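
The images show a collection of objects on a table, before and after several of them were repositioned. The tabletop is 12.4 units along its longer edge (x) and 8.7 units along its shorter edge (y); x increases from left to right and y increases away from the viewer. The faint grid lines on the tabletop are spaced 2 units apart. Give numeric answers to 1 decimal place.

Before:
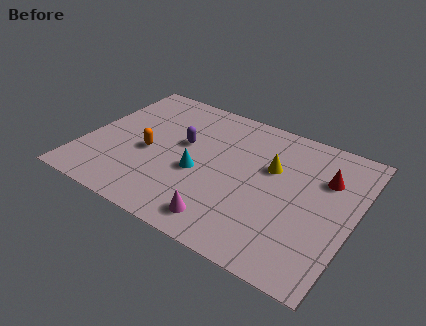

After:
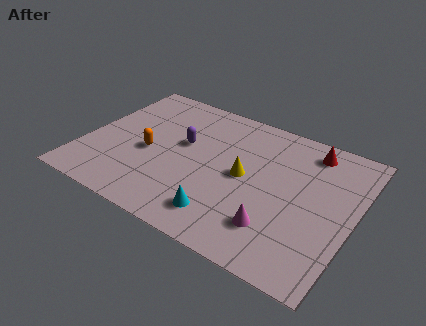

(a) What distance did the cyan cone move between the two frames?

2.5

The cyan cone moved from about (5.4, 3.6) to (6.9, 1.6), a distance of √(1.5² + 2.0²) ≈ 2.5.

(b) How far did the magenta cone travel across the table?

2.3

The magenta cone was near (7.0, 1.3) before and (9.2, 2.1) after, so it travelled √(2.2² + 0.8²) ≈ 2.3 units.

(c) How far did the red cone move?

1.7

The red cone was near (10.9, 6.0) before and (10.0, 7.4) after, so it travelled √(0.9² + 1.4²) ≈ 1.7 units.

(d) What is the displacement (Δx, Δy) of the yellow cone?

(-1.1, -1.1)

The yellow cone started near (8.5, 5.5) and ended near (7.4, 4.4).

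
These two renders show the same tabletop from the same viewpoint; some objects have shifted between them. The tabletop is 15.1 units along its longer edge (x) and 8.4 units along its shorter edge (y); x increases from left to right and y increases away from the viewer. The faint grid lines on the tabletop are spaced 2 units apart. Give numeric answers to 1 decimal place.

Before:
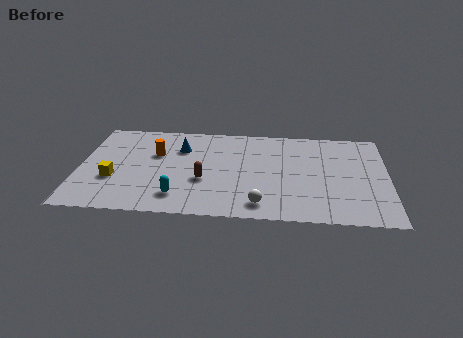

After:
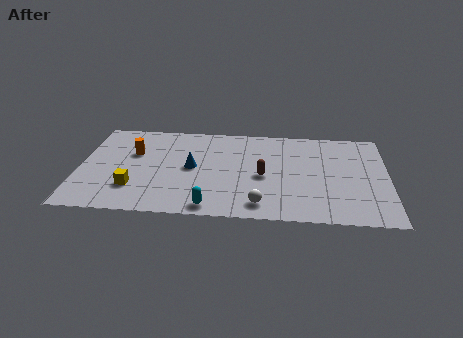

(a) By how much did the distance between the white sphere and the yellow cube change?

-1.1

The distance was about 7.4 in the first image and 6.3 in the second, so they moved 1.1 units closer together.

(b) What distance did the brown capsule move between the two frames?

3.0

From (6.1, 3.2) to (9.0, 3.8), the brown capsule covered √(2.9² + 0.6²) ≈ 3.0 units.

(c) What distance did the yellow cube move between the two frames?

1.2

The yellow cube moved from about (1.7, 3.0) to (2.7, 2.3), a distance of √(1.0² + 0.7²) ≈ 1.2.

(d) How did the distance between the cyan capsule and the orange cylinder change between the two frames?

+2.1

The distance was about 3.9 in the first image and 6.0 in the second, so they moved 2.1 units further apart.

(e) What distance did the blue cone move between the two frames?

1.8

The blue cone moved from about (4.9, 6.0) to (5.5, 4.3), a distance of √(0.6² + 1.7²) ≈ 1.8.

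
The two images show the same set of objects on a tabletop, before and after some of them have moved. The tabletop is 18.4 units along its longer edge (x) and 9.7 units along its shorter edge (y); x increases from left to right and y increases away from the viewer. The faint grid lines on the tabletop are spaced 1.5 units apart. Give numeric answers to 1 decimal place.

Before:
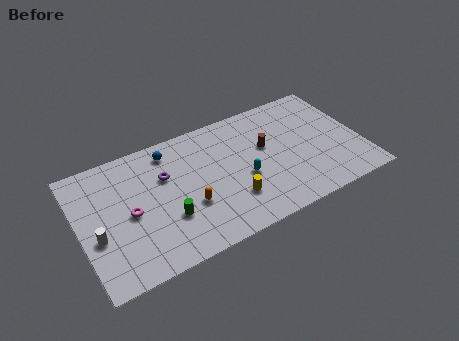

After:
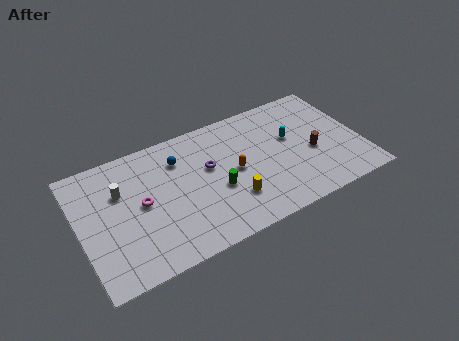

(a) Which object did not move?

the yellow cylinder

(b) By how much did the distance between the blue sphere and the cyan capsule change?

+1.4

They were about 6.1 units apart before and 7.5 after — 1.4 units further apart.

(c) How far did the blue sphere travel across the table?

1.0

The blue sphere moved from about (6.2, 8.2) to (6.7, 7.3), a distance of √(0.5² + 0.9²) ≈ 1.0.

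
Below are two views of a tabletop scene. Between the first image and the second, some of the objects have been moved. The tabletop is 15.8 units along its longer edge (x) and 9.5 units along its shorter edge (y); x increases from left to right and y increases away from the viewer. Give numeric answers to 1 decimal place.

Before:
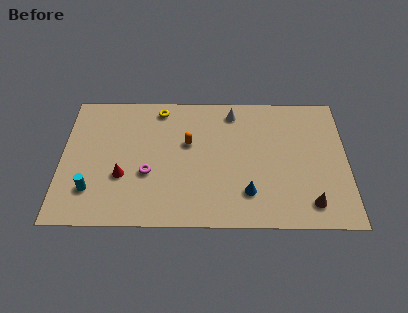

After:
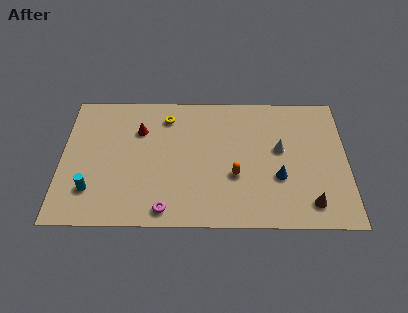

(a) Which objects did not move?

the cyan cylinder and the brown cone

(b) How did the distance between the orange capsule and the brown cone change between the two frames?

-3.4

Before: roughly 7.9 units apart; after: 4.5. That's 3.4 units closer together.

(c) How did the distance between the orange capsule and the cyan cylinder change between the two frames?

+1.7

The distance was about 6.3 in the first image and 8.0 in the second, so they moved 1.7 units further apart.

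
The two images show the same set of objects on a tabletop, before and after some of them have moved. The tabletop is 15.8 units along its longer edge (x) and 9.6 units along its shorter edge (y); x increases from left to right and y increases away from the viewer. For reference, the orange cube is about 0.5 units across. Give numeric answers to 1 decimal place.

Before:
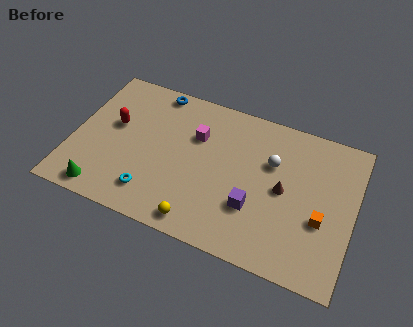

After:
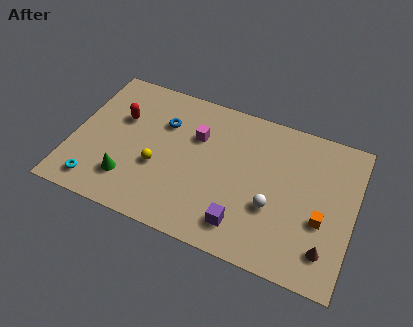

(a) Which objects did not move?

the orange cube and the magenta cube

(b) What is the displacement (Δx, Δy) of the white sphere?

(0.3, -2.8)

The white sphere started near (11.1, 6.3) and ended near (11.4, 3.5).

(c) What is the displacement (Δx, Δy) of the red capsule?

(0.3, 0.6)

The red capsule started near (2.2, 5.6) and ended near (2.5, 6.2).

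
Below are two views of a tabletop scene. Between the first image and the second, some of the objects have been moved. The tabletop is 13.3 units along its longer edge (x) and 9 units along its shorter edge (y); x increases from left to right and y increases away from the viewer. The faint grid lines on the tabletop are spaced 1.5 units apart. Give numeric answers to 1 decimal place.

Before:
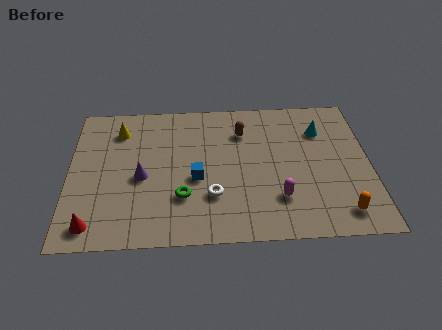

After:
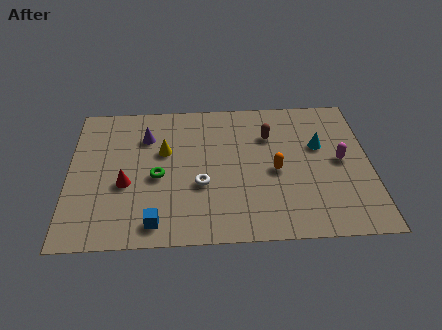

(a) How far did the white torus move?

0.9

The white torus moved from about (6.3, 2.7) to (5.8, 3.4), a distance of √(0.5² + 0.7²) ≈ 0.9.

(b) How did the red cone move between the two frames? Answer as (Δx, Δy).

(1.4, 2.4)

From the two frames, the red cone sits at roughly (1.1, 1.2) before and (2.5, 3.6) after.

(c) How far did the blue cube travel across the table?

3.2

From (5.6, 3.8) to (3.8, 1.2), the blue cube covered √(1.8² + 2.6²) ≈ 3.2 units.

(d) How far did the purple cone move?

2.6

From (3.2, 4.0) to (3.4, 6.6), the purple cone covered √(0.2² + 2.6²) ≈ 2.6 units.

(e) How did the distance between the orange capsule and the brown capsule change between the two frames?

-4.5

Before: roughly 6.8 units apart; after: 2.3. That's 4.5 units closer together.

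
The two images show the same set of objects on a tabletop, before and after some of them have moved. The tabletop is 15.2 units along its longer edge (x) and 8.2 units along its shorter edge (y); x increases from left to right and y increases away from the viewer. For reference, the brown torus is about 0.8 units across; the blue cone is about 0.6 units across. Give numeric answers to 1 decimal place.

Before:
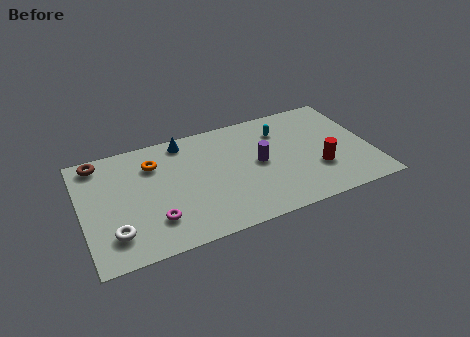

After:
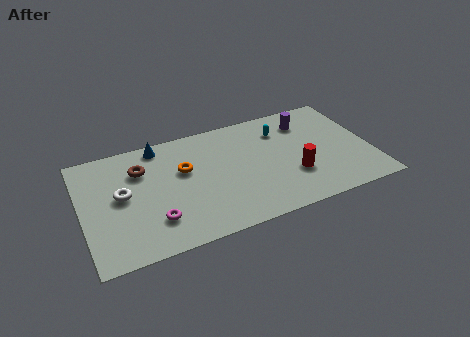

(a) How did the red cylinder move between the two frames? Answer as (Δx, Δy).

(-1.3, 0.0)

The red cylinder started near (12.3, 2.7) and ended near (11.0, 2.7).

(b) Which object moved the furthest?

the purple cylinder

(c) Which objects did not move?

the magenta torus and the cyan capsule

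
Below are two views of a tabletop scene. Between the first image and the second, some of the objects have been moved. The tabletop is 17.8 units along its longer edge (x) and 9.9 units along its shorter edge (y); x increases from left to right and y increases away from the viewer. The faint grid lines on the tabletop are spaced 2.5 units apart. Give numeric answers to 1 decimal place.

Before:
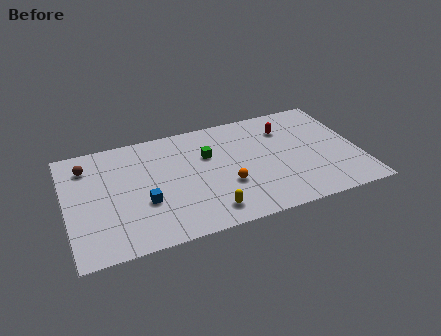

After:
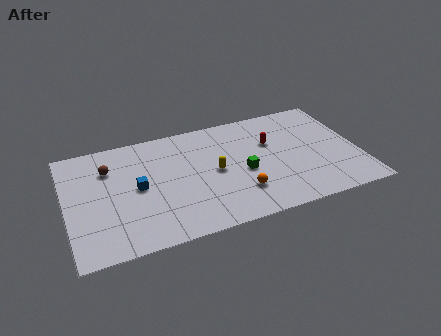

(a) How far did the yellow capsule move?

3.4

The yellow capsule moved from about (8.3, 1.6) to (9.0, 4.9), a distance of √(0.7² + 3.3²) ≈ 3.4.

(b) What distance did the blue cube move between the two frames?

1.4

The blue cube was near (4.6, 3.6) before and (4.3, 5.0) after, so it travelled √(0.3² + 1.4²) ≈ 1.4 units.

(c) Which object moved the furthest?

the yellow capsule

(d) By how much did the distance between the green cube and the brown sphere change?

+1.1

They were about 7.4 units apart before and 8.5 after — 1.1 units further apart.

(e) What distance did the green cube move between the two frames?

3.0

From (8.7, 6.5) to (10.7, 4.3), the green cube covered √(2.0² + 2.2²) ≈ 3.0 units.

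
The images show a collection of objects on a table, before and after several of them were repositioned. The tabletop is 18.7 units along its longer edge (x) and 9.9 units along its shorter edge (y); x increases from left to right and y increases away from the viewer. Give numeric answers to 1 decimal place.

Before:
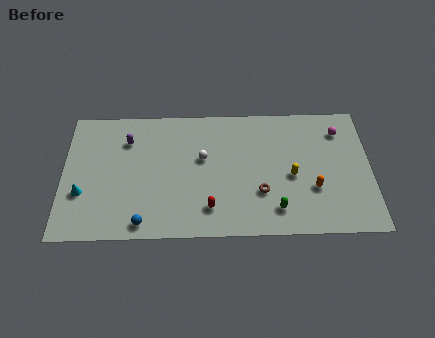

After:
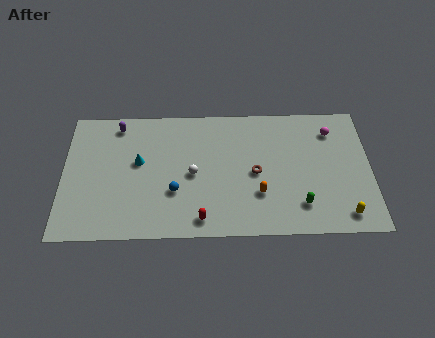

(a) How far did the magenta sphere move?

0.5

The magenta sphere was near (16.9, 7.8) before and (16.4, 7.8) after, so it travelled √(0.5² + 0.0²) ≈ 0.5 units.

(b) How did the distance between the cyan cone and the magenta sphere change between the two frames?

-4.3

They were about 16.3 units apart before and 12.0 after — 4.3 units closer together.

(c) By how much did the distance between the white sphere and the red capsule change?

-0.4

They were about 3.8 units apart before and 3.4 after — 0.4 units closer together.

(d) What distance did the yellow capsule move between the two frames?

4.3

The yellow capsule moved from about (13.9, 4.4) to (17.0, 1.4), a distance of √(3.1² + 3.0²) ≈ 4.3.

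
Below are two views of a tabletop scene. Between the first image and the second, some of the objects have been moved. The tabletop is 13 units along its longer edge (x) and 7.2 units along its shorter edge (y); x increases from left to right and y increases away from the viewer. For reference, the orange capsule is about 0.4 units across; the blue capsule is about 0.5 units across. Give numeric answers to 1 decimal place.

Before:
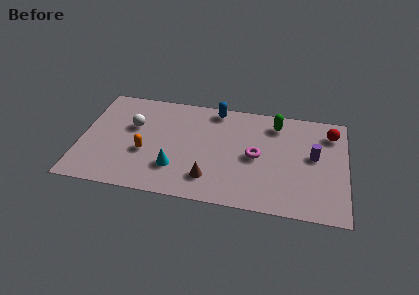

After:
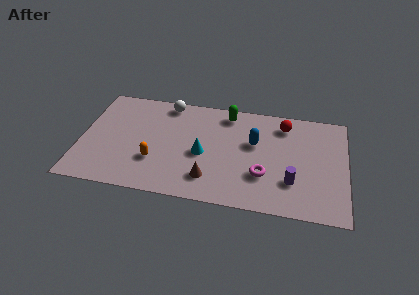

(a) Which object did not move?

the brown cone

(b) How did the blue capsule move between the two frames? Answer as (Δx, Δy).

(2.0, -2.0)

The blue capsule started near (6.5, 6.4) and ended near (8.5, 4.4).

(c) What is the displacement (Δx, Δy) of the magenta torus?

(0.4, -1.2)

The magenta torus was at about (8.6, 3.5) and moved to about (9.0, 2.3).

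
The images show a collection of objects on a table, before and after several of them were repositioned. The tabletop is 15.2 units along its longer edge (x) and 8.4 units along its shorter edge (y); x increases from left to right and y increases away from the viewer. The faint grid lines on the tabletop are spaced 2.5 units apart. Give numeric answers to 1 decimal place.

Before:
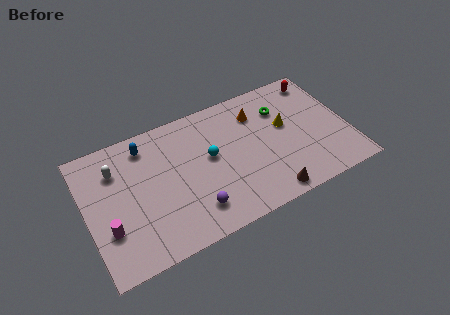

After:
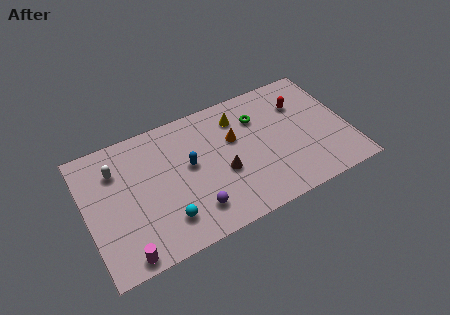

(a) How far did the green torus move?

1.4

The green torus was near (11.6, 6.1) before and (10.2, 6.1) after, so it travelled √(1.4² + 0.0²) ≈ 1.4 units.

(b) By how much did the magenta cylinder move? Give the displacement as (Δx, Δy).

(0.7, -1.9)

From the two frames, the magenta cylinder sits at roughly (1.1, 2.7) before and (1.8, 0.8) after.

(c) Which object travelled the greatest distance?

the cyan sphere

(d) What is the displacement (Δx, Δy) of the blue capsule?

(2.3, -2.3)

From the two frames, the blue capsule sits at roughly (3.7, 7.0) before and (6.0, 4.7) after.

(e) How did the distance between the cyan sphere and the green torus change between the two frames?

+2.6

The distance was about 4.6 in the first image and 7.2 in the second, so they moved 2.6 units further apart.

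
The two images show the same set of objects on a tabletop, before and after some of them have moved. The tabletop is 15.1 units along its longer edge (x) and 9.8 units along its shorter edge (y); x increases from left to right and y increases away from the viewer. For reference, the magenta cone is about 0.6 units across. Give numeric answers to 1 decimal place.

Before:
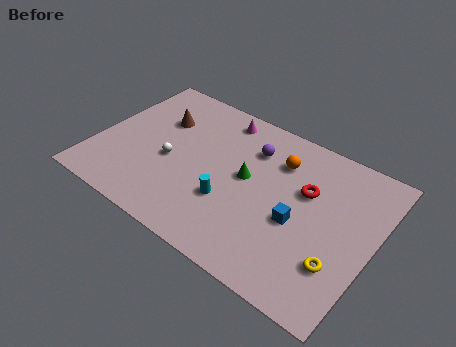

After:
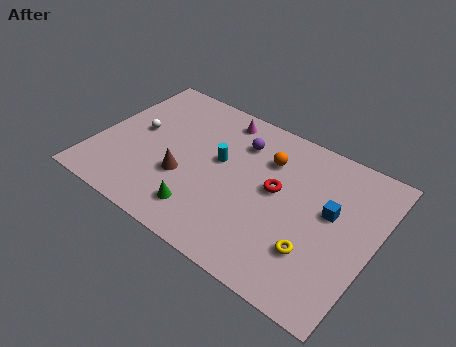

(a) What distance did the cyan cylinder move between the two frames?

2.5

From (7.6, 3.3) to (6.6, 5.6), the cyan cylinder covered √(1.0² + 2.3²) ≈ 2.5 units.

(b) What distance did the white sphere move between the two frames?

2.4

The white sphere moved from about (4.1, 4.2) to (2.0, 5.3), a distance of √(2.1² + 1.1²) ≈ 2.4.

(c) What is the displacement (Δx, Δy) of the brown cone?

(2.0, -3.2)

The brown cone was at about (3.0, 6.7) and moved to about (5.0, 3.5).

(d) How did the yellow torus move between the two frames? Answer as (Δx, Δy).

(-1.3, 0.0)

From the two frames, the yellow torus sits at roughly (13.6, 2.8) before and (12.3, 2.8) after.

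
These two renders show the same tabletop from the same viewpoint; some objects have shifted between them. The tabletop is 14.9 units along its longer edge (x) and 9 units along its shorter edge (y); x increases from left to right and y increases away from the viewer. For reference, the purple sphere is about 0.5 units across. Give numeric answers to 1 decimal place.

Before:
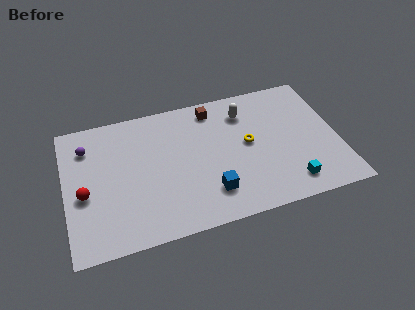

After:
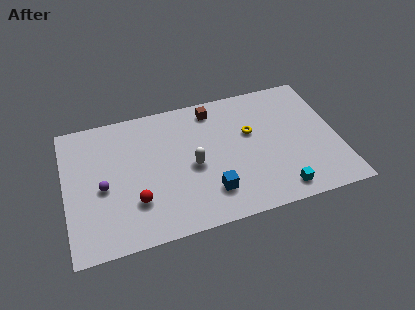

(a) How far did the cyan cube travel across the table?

0.7

From (12.0, 1.5) to (11.4, 1.2), the cyan cube covered √(0.6² + 0.3²) ≈ 0.7 units.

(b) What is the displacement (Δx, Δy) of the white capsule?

(-3.1, -2.9)

From the two frames, the white capsule sits at roughly (10.0, 7.0) before and (6.9, 4.1) after.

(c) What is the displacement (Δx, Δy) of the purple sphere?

(0.7, -2.9)

The purple sphere was at about (1.3, 6.9) and moved to about (2.0, 4.0).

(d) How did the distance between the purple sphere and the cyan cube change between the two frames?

-2.2

Before: roughly 12.0 units apart; after: 9.8. That's 2.2 units closer together.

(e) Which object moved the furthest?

the white capsule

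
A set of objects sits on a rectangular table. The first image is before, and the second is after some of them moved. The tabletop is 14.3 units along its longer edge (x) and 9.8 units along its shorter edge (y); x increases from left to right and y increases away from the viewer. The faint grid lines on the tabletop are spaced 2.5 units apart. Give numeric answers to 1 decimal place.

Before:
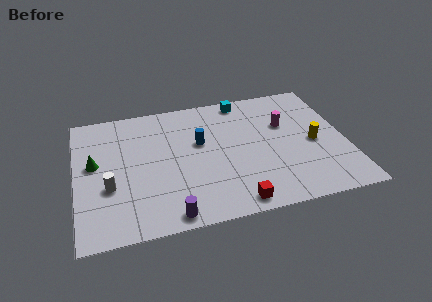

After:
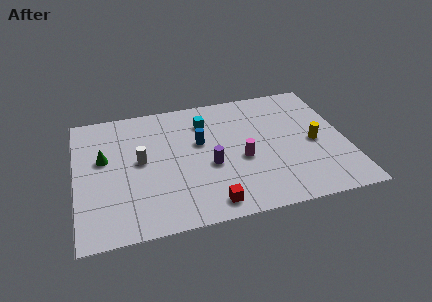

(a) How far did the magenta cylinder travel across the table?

3.3

The magenta cylinder moved from about (11.2, 6.3) to (8.7, 4.1), a distance of √(2.5² + 2.2²) ≈ 3.3.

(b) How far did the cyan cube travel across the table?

2.5

From (9.1, 8.8) to (7.0, 7.5), the cyan cube covered √(2.1² + 1.3²) ≈ 2.5 units.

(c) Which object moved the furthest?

the purple cylinder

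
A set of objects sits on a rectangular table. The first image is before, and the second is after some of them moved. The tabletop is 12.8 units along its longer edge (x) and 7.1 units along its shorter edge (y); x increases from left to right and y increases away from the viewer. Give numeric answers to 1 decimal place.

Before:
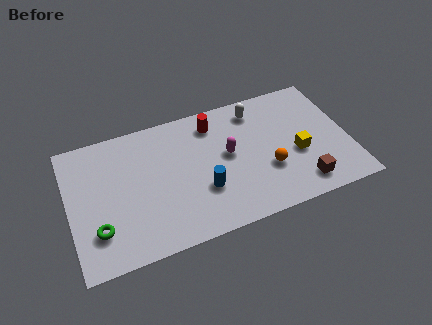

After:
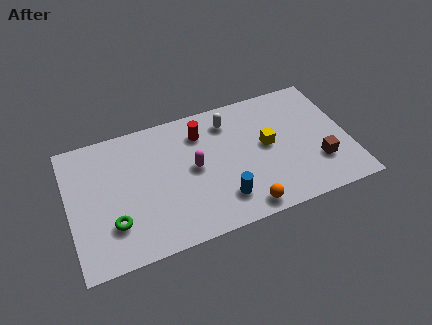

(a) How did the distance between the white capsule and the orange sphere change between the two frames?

+1.5

The distance was about 3.4 in the first image and 4.9 in the second, so they moved 1.5 units further apart.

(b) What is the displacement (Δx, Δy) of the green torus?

(0.7, 0.1)

The green torus was at about (1.2, 1.9) and moved to about (1.9, 2.0).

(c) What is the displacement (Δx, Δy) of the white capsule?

(-1.3, -0.2)

The white capsule was at about (8.8, 5.9) and moved to about (7.5, 5.7).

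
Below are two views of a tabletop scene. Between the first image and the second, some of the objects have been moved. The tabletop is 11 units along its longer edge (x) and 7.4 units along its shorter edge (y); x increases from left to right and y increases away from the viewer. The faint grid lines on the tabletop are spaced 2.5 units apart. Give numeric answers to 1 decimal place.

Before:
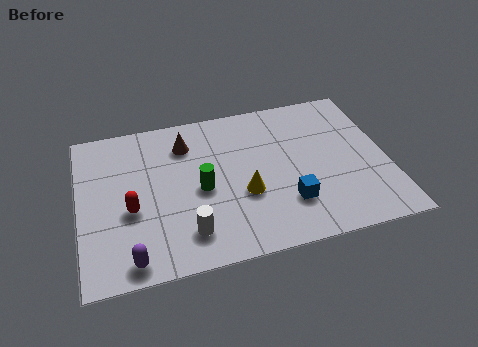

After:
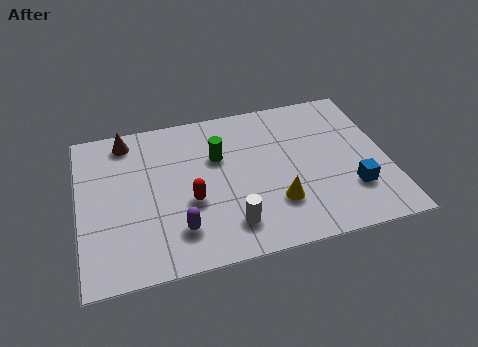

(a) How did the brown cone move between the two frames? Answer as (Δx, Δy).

(-2.1, 0.7)

From the two frames, the brown cone sits at roughly (3.9, 5.7) before and (1.8, 6.4) after.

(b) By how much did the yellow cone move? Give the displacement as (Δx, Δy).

(1.1, -0.7)

The yellow cone started near (5.8, 2.8) and ended near (6.9, 2.1).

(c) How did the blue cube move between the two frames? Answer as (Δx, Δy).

(2.3, 0.1)

The blue cube was at about (7.3, 2.0) and moved to about (9.6, 2.1).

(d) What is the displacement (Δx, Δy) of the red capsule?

(2.1, -0.1)

From the two frames, the red capsule sits at roughly (1.8, 3.0) before and (3.9, 2.9) after.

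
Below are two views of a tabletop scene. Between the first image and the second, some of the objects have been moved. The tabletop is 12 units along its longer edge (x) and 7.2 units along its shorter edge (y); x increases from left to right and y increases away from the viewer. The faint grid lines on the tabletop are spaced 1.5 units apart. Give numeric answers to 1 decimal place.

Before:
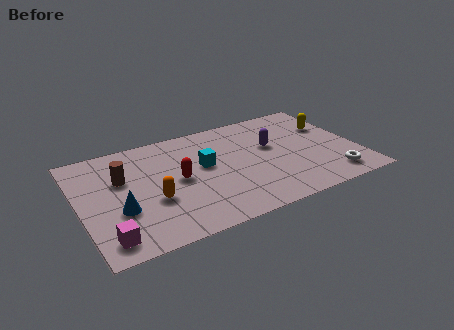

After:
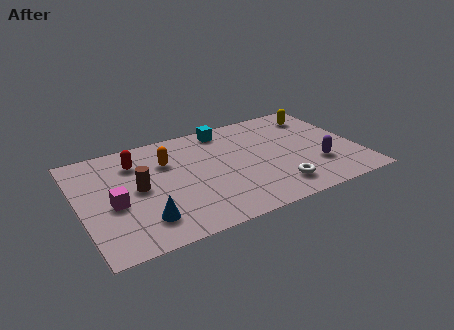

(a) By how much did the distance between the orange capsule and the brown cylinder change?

-0.3

They were about 2.2 units apart before and 1.9 after — 0.3 units closer together.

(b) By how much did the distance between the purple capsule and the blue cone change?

+0.6

They were about 7.0 units apart before and 7.6 after — 0.6 units further apart.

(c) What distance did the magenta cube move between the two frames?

2.1

The magenta cube moved from about (0.9, 1.1) to (1.4, 3.1), a distance of √(0.5² + 2.0²) ≈ 2.1.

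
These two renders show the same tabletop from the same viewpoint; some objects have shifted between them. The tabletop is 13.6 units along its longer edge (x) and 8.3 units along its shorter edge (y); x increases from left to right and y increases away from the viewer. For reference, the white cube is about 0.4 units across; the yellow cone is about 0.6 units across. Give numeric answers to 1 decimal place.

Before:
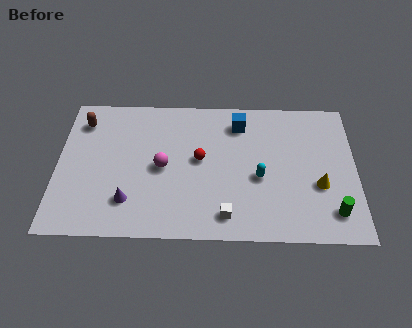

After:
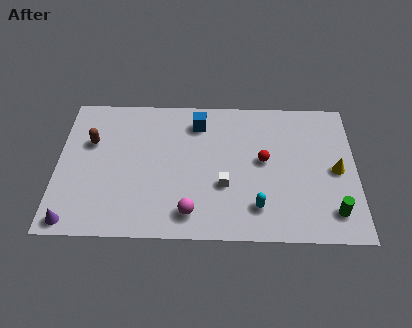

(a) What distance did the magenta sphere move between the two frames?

2.9

From (4.8, 4.0) to (6.1, 1.4), the magenta sphere covered √(1.3² + 2.6²) ≈ 2.9 units.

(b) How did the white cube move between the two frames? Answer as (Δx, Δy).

(-0.1, 1.7)

From the two frames, the white cube sits at roughly (7.7, 1.3) before and (7.6, 3.0) after.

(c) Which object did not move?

the green cylinder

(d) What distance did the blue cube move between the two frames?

1.9

The blue cube was near (8.3, 6.7) before and (6.4, 6.7) after, so it travelled √(1.9² + 0.0²) ≈ 1.9 units.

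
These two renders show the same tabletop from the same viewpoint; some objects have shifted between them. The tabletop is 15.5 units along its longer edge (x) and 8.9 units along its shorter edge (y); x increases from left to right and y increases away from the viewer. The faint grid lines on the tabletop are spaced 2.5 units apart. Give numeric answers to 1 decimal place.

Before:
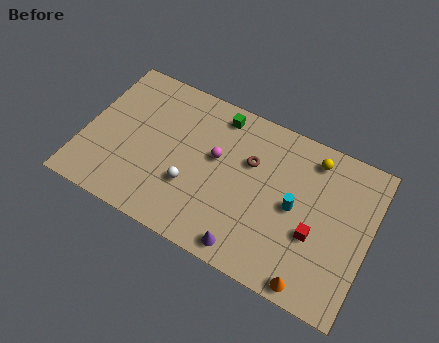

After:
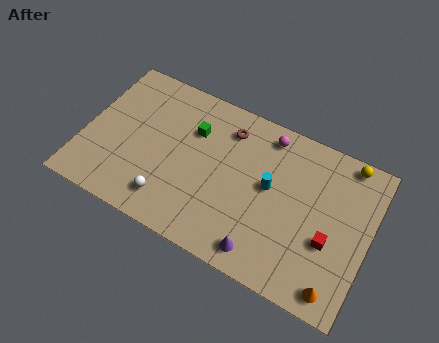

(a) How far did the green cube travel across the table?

1.9

The green cube was near (6.9, 7.7) before and (5.7, 6.2) after, so it travelled √(1.2² + 1.5²) ≈ 1.9 units.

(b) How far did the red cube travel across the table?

0.8

The red cube moved from about (12.7, 3.4) to (13.5, 3.4), a distance of √(0.8² + 0.0²) ≈ 0.8.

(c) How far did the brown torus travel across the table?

1.9

The brown torus was near (8.9, 5.8) before and (7.5, 7.1) after, so it travelled √(1.4² + 1.3²) ≈ 1.9 units.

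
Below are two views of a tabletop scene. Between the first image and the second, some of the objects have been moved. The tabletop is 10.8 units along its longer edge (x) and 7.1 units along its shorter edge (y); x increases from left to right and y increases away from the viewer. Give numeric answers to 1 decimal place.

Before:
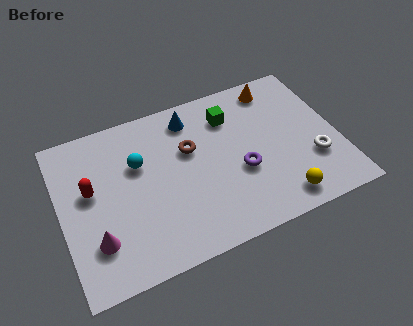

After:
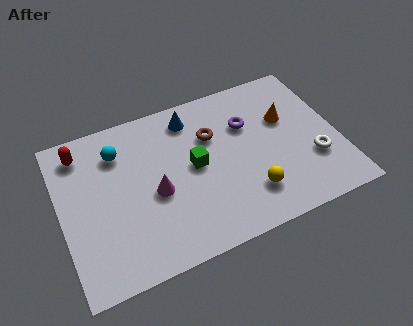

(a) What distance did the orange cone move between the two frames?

1.6

The orange cone moved from about (8.7, 6.1) to (8.9, 4.5), a distance of √(0.2² + 1.6²) ≈ 1.6.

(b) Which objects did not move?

the white torus and the blue cone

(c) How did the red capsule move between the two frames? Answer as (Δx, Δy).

(-0.2, 1.8)

The red capsule was at about (1.2, 4.1) and moved to about (1.0, 5.9).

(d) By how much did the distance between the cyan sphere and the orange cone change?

+0.8

They were about 5.8 units apart before and 6.6 after — 0.8 units further apart.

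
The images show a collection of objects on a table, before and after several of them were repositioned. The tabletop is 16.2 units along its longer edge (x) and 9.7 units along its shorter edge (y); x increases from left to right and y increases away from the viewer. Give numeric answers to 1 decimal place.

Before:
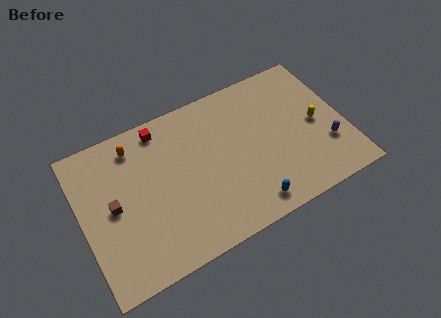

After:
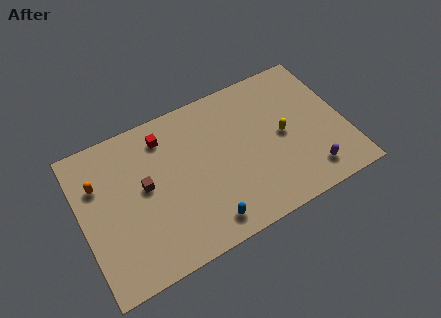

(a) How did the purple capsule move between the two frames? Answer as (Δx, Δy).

(-1.3, -1.3)

The purple capsule started near (14.9, 3.0) and ended near (13.6, 1.7).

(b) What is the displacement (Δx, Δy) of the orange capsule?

(-2.4, -1.4)

The orange capsule was at about (3.6, 8.1) and moved to about (1.2, 6.7).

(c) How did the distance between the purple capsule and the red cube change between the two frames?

-0.8

They were about 11.1 units apart before and 10.3 after — 0.8 units closer together.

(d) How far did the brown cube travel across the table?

2.0

From (1.9, 4.9) to (3.9, 5.3), the brown cube covered √(2.0² + 0.4²) ≈ 2.0 units.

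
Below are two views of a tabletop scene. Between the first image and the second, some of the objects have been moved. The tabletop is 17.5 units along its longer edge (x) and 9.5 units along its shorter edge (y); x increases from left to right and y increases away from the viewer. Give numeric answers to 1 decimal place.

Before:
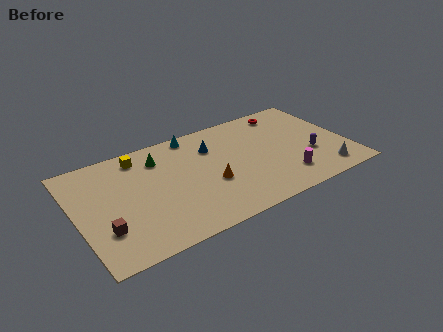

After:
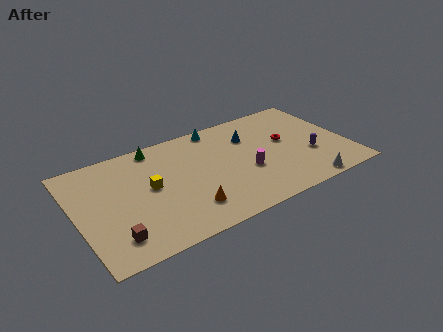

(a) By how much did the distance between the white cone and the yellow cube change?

-2.6

The distance was about 13.0 in the first image and 10.4 in the second, so they moved 2.6 units closer together.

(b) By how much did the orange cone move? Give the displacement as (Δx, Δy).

(-1.7, -1.5)

The orange cone was at about (8.4, 3.7) and moved to about (6.7, 2.2).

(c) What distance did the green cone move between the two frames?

1.1

The green cone was near (5.6, 7.4) before and (5.5, 8.5) after, so it travelled √(0.1² + 1.1²) ≈ 1.1 units.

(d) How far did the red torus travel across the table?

2.8

The red torus was near (14.2, 8.2) before and (13.7, 5.4) after, so it travelled √(0.5² + 2.8²) ≈ 2.8 units.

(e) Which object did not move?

the purple capsule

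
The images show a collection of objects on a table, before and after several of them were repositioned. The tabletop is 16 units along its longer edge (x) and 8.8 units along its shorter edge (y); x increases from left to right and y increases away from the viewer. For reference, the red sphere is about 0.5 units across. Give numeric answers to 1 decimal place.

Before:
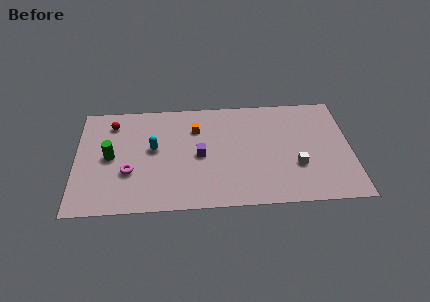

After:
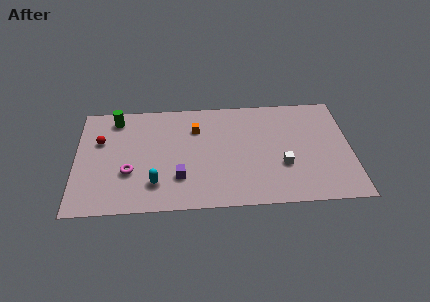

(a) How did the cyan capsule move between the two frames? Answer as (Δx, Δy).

(0.1, -2.8)

The cyan capsule was at about (4.5, 4.9) and moved to about (4.6, 2.1).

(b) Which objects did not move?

the orange cube and the magenta torus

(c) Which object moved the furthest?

the green cylinder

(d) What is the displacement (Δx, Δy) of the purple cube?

(-1.2, -1.7)

The purple cube was at about (7.2, 4.2) and moved to about (6.0, 2.5).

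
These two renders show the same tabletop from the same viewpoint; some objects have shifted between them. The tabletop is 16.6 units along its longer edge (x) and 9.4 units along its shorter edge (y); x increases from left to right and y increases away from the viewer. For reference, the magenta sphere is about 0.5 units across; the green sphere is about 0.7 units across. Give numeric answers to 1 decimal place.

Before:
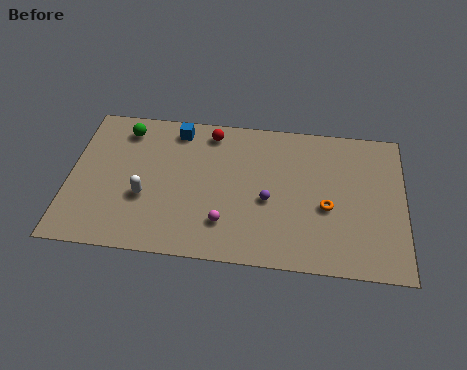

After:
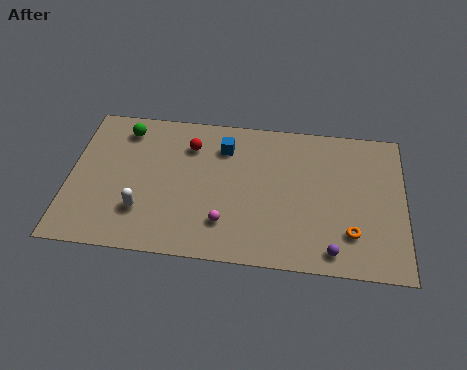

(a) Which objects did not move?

the magenta sphere and the green sphere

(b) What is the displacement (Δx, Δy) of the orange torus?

(1.2, -1.5)

The orange torus started near (12.8, 3.9) and ended near (14.0, 2.4).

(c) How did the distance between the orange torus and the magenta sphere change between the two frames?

+1.0

The distance was about 5.2 in the first image and 6.2 in the second, so they moved 1.0 units further apart.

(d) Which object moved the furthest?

the purple sphere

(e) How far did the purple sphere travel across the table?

4.3

The purple sphere moved from about (9.9, 4.0) to (13.1, 1.2), a distance of √(3.2² + 2.8²) ≈ 4.3.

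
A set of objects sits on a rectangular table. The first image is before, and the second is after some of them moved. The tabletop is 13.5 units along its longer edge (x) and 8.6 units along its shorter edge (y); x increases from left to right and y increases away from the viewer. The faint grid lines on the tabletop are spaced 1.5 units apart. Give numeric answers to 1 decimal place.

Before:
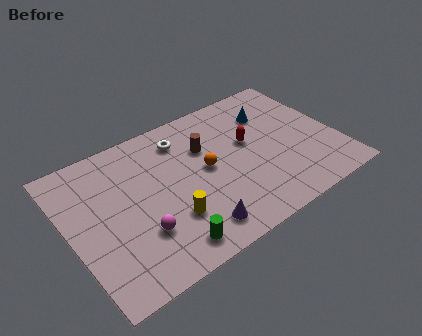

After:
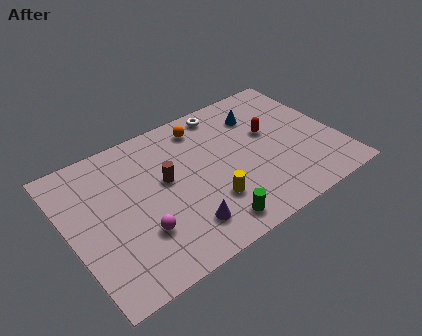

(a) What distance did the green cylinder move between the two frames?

2.2

The green cylinder moved from about (4.3, 1.2) to (6.5, 1.2), a distance of √(2.2² + 0.0²) ≈ 2.2.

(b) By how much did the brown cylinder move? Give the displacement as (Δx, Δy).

(-2.2, -0.9)

The brown cylinder started near (7.1, 5.8) and ended near (4.9, 4.9).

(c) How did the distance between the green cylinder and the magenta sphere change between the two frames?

+1.8

Before: roughly 1.8 units apart; after: 3.6. That's 1.8 units further apart.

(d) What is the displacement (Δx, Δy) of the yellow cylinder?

(2.0, -0.1)

The yellow cylinder was at about (4.7, 2.6) and moved to about (6.7, 2.5).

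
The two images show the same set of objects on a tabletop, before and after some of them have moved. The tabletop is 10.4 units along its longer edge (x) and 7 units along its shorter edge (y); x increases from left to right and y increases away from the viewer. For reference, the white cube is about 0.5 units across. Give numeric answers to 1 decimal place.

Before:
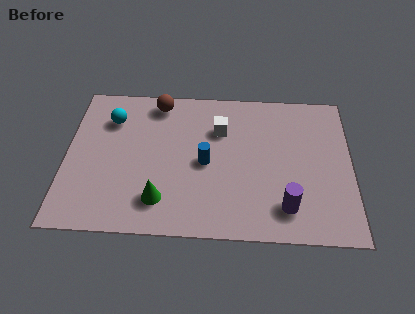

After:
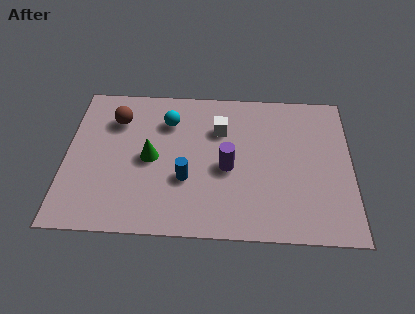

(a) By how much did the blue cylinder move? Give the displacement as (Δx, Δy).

(-0.7, -0.8)

The blue cylinder started near (5.1, 3.3) and ended near (4.4, 2.5).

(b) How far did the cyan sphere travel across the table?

2.1

The cyan sphere moved from about (1.6, 5.2) to (3.7, 5.2), a distance of √(2.1² + 0.0²) ≈ 2.1.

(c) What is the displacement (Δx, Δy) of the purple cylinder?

(-2.1, 1.7)

From the two frames, the purple cylinder sits at roughly (8.0, 1.4) before and (5.9, 3.1) after.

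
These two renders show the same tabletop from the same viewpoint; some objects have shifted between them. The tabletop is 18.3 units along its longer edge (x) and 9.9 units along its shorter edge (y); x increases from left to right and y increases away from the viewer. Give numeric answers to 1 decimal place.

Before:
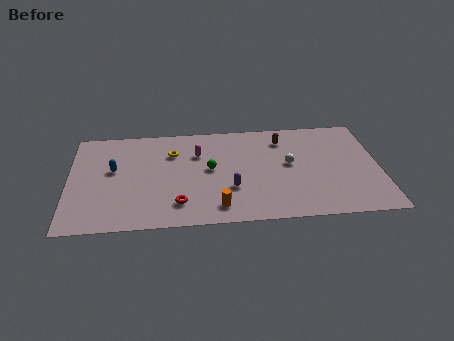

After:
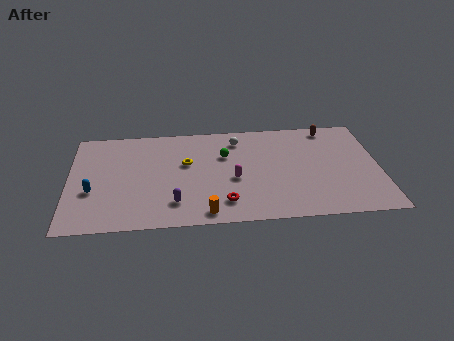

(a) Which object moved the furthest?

the white sphere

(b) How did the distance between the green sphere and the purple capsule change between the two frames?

+3.0

Before: roughly 2.3 units apart; after: 5.3. That's 3.0 units further apart.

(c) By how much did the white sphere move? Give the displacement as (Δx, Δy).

(-3.0, 2.7)

From the two frames, the white sphere sits at roughly (13.0, 5.4) before and (10.0, 8.1) after.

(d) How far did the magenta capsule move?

3.4

The magenta capsule was near (7.6, 6.9) before and (9.7, 4.2) after, so it travelled √(2.1² + 2.7²) ≈ 3.4 units.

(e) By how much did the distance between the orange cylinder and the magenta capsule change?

-1.9

Before: roughly 5.4 units apart; after: 3.5. That's 1.9 units closer together.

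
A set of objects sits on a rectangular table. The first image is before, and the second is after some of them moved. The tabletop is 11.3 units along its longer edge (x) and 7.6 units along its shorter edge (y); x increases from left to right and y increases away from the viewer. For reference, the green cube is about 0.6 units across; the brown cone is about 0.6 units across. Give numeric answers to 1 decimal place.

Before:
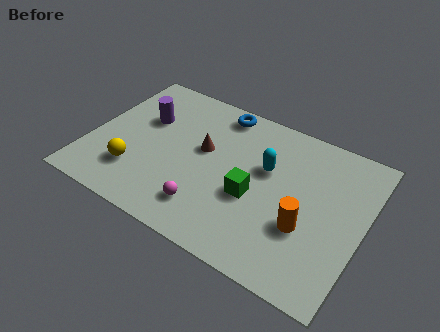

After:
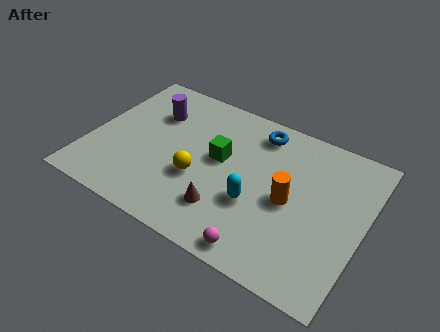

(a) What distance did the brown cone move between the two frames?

2.8

From (4.6, 4.4) to (5.9, 1.9), the brown cone covered √(1.3² + 2.5²) ≈ 2.8 units.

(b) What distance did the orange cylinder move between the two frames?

1.2

The orange cylinder was near (9.1, 2.7) before and (8.3, 3.6) after, so it travelled √(0.8² + 0.9²) ≈ 1.2 units.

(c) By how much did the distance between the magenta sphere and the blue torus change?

+0.6

The distance was about 5.1 in the first image and 5.7 in the second, so they moved 0.6 units further apart.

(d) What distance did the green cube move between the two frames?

2.0

From (6.9, 3.1) to (5.3, 4.3), the green cube covered √(1.6² + 1.2²) ≈ 2.0 units.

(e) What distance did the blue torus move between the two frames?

1.7

The blue torus was near (4.9, 6.7) before and (6.6, 6.4) after, so it travelled √(1.7² + 0.3²) ≈ 1.7 units.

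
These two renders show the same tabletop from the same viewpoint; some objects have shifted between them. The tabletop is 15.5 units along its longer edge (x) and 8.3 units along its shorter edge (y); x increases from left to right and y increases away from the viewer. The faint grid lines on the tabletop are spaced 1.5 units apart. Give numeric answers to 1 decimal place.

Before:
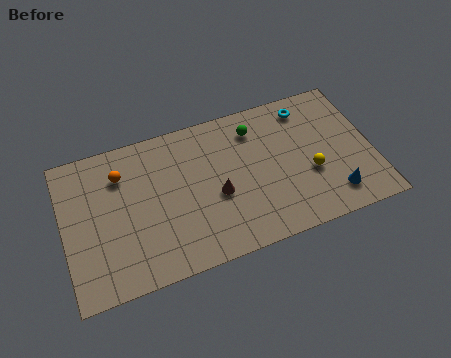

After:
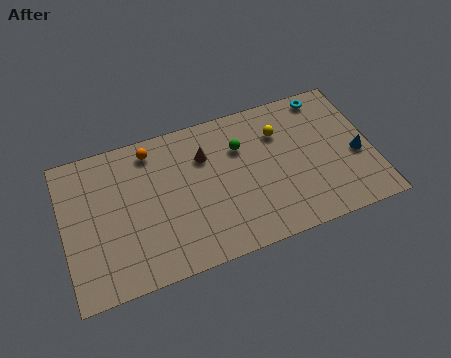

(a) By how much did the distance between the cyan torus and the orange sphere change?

-0.6

Before: roughly 9.5 units apart; after: 8.9. That's 0.6 units closer together.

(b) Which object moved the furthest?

the yellow sphere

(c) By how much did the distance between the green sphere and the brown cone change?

-2.0

Before: roughly 3.8 units apart; after: 1.8. That's 2.0 units closer together.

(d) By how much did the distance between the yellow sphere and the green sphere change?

-2.2

They were about 4.2 units apart before and 2.0 after — 2.2 units closer together.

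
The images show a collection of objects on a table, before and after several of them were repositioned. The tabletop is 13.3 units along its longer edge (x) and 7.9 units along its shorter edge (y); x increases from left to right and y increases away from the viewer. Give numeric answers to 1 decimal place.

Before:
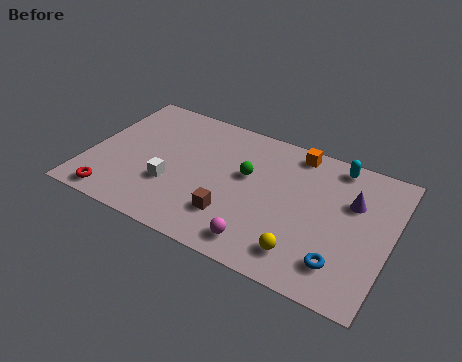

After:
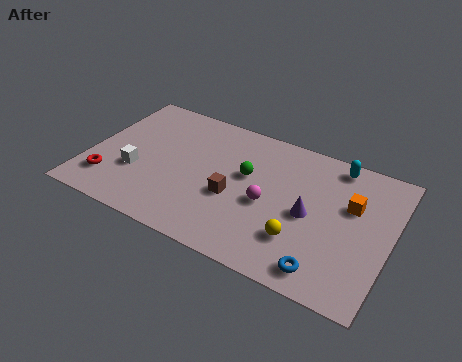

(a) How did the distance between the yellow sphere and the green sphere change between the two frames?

-0.6

Before: roughly 4.3 units apart; after: 3.7. That's 0.6 units closer together.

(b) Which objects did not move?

the cyan capsule and the green sphere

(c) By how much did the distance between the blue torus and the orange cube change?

-1.9

They were about 5.9 units apart before and 4.0 after — 1.9 units closer together.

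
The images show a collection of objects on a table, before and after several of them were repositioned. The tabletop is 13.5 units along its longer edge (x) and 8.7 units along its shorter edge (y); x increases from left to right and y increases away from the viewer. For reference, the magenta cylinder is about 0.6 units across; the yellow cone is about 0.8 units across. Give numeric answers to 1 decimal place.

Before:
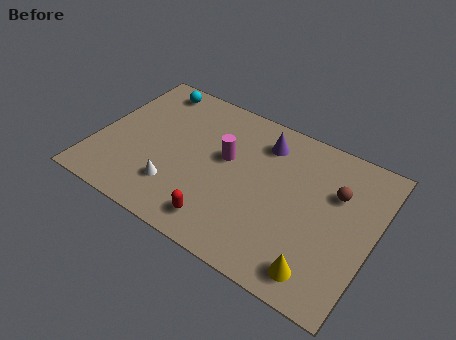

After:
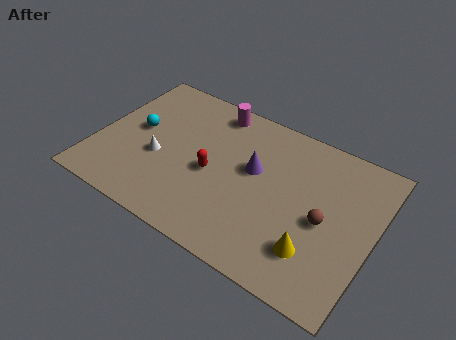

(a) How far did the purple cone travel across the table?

1.8

From (7.8, 6.9) to (7.6, 5.1), the purple cone covered √(0.2² + 1.8²) ≈ 1.8 units.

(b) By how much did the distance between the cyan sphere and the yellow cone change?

-1.8

They were about 11.3 units apart before and 9.5 after — 1.8 units closer together.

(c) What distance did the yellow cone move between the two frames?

1.0

The yellow cone moved from about (11.4, 1.3) to (11.0, 2.2), a distance of √(0.4² + 0.9²) ≈ 1.0.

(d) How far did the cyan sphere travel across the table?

2.9

The cyan sphere moved from about (2.0, 7.6) to (1.8, 4.7), a distance of √(0.2² + 2.9²) ≈ 2.9.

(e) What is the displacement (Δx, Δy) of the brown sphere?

(-0.3, -1.8)

The brown sphere started near (11.5, 5.8) and ended near (11.2, 4.0).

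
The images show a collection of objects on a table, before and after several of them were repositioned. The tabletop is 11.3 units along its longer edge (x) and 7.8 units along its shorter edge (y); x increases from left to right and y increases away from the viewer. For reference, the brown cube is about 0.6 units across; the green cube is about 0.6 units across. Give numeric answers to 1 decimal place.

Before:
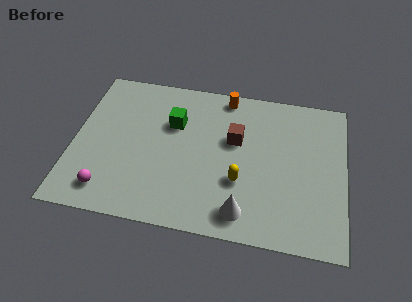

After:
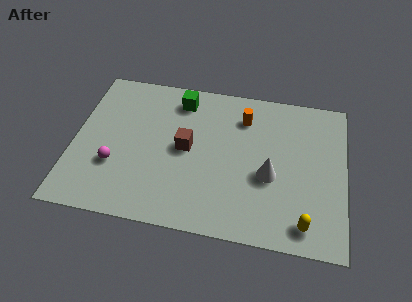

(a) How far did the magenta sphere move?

1.3

The magenta sphere was near (1.6, 1.3) before and (1.8, 2.6) after, so it travelled √(0.2² + 1.3²) ≈ 1.3 units.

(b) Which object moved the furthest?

the yellow capsule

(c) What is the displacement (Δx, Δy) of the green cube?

(0.2, 1.3)

The green cube was at about (4.1, 5.2) and moved to about (4.3, 6.5).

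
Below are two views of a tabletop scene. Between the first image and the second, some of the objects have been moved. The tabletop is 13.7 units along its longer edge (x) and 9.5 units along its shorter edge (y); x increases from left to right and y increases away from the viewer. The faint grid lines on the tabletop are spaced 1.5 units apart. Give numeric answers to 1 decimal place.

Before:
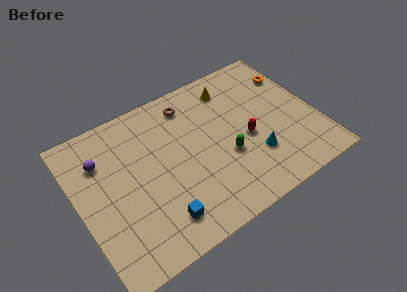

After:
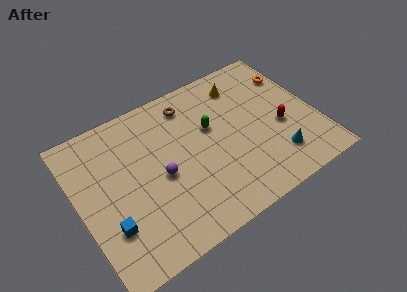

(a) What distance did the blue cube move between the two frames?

2.9

The blue cube was near (4.1, 1.8) before and (1.4, 2.8) after, so it travelled √(2.7² + 1.0²) ≈ 2.9 units.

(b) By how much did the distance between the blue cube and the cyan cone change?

+3.8

They were about 5.8 units apart before and 9.6 after — 3.8 units further apart.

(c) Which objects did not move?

the orange torus and the brown torus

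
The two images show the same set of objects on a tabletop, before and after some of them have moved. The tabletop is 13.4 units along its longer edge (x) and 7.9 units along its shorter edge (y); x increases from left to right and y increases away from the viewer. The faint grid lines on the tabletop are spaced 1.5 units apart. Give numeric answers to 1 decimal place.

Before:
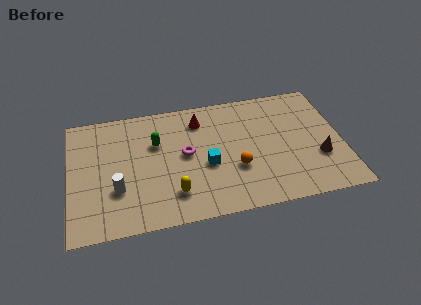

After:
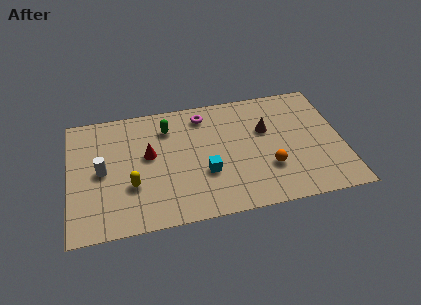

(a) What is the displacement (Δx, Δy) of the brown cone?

(-2.5, 2.3)

The brown cone started near (12.2, 2.7) and ended near (9.7, 5.0).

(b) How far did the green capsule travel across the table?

1.1

The green capsule was near (4.3, 5.2) before and (4.9, 6.1) after, so it travelled √(0.6² + 0.9²) ≈ 1.1 units.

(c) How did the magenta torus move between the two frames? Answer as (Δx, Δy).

(1.0, 2.4)

From the two frames, the magenta torus sits at roughly (5.7, 4.2) before and (6.7, 6.6) after.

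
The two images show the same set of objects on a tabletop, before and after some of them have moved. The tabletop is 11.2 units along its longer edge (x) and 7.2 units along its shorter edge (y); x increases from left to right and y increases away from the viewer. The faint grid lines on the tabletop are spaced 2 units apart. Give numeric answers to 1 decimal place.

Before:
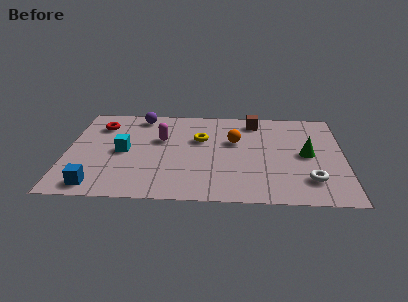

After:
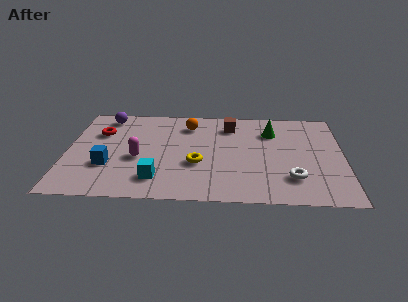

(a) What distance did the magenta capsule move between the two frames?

1.7

The magenta capsule was near (3.8, 4.5) before and (2.9, 3.0) after, so it travelled √(0.9² + 1.5²) ≈ 1.7 units.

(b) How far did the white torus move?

0.7

The white torus moved from about (9.8, 1.7) to (9.1, 1.8), a distance of √(0.7² + 0.1²) ≈ 0.7.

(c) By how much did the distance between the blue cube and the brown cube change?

-2.3

They were about 8.2 units apart before and 5.9 after — 2.3 units closer together.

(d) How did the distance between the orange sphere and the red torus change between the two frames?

-1.9

The distance was about 5.6 in the first image and 3.7 in the second, so they moved 1.9 units closer together.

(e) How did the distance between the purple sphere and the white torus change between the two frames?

+0.5

The distance was about 8.3 in the first image and 8.8 in the second, so they moved 0.5 units further apart.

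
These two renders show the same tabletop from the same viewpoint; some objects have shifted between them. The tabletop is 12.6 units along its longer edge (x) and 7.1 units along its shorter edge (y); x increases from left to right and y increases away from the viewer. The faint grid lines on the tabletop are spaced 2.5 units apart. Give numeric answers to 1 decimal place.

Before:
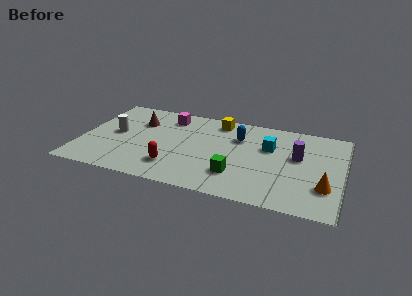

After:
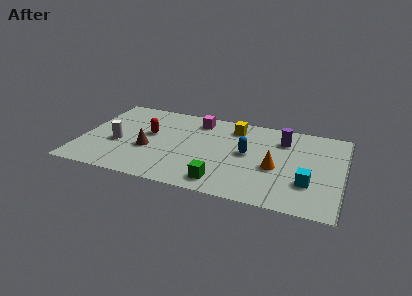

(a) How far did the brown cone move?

2.3

The brown cone moved from about (2.6, 5.0) to (3.3, 2.8), a distance of √(0.7² + 2.2²) ≈ 2.3.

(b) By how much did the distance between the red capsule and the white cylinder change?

-1.8

Before: roughly 3.6 units apart; after: 1.8. That's 1.8 units closer together.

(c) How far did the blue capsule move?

1.3

The blue capsule moved from about (7.5, 5.0) to (8.0, 3.8), a distance of √(0.5² + 1.2²) ≈ 1.3.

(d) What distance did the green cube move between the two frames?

1.0

The green cube moved from about (7.6, 1.9) to (7.0, 1.1), a distance of √(0.6² + 0.8²) ≈ 1.0.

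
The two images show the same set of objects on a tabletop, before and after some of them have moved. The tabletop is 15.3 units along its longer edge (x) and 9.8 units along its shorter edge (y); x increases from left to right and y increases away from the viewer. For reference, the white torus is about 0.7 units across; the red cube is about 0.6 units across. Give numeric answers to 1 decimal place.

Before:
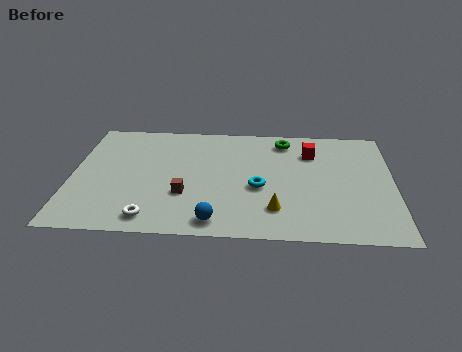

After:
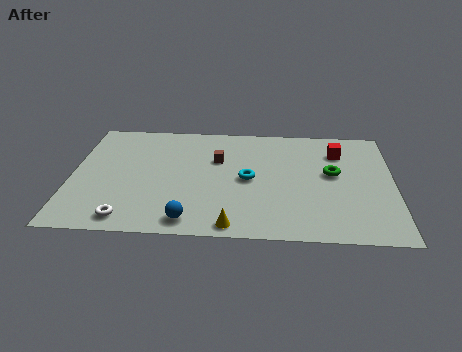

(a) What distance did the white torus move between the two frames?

1.1

From (3.9, 1.3) to (2.8, 1.2), the white torus covered √(1.1² + 0.1²) ≈ 1.1 units.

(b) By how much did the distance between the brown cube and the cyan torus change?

-1.4

The distance was about 3.6 in the first image and 2.2 in the second, so they moved 1.4 units closer together.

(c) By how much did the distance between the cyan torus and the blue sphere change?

+1.0

The distance was about 3.5 in the first image and 4.5 in the second, so they moved 1.0 units further apart.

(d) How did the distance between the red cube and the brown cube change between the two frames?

-1.3

The distance was about 7.2 in the first image and 5.9 in the second, so they moved 1.3 units closer together.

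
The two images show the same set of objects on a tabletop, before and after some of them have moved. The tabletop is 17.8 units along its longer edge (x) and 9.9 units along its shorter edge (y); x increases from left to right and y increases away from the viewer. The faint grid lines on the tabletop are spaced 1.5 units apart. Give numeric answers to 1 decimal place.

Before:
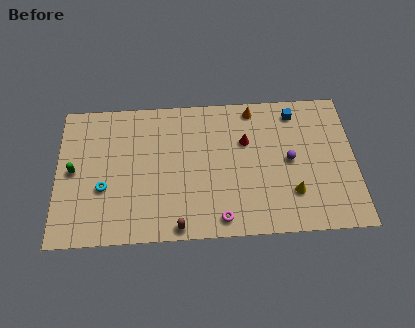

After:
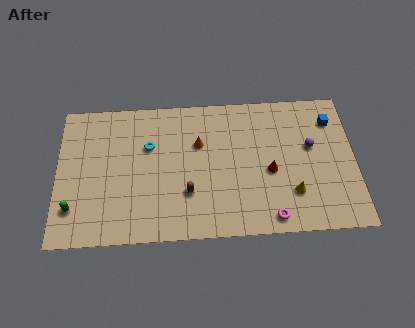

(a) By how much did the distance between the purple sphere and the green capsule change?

+1.7

Before: roughly 12.9 units apart; after: 14.6. That's 1.7 units further apart.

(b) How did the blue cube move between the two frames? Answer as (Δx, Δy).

(2.2, -0.7)

From the two frames, the blue cube sits at roughly (14.3, 8.4) before and (16.5, 7.7) after.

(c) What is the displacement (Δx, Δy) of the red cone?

(1.4, -2.2)

The red cone started near (11.3, 6.5) and ended near (12.7, 4.3).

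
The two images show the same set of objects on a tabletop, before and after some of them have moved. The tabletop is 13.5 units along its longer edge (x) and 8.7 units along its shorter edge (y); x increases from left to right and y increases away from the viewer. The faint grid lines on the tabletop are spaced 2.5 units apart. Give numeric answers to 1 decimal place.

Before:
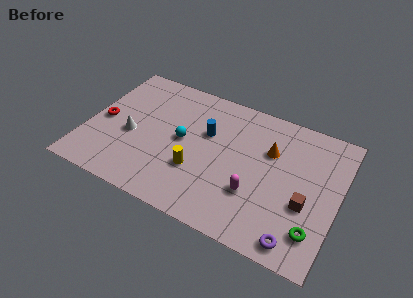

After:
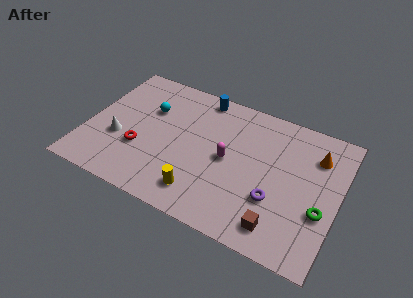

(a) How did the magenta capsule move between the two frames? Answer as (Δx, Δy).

(-1.6, 1.5)

The magenta capsule started near (9.2, 2.8) and ended near (7.6, 4.3).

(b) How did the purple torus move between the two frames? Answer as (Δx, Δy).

(-1.4, 1.9)

From the two frames, the purple torus sits at roughly (11.7, 1.0) before and (10.3, 2.9) after.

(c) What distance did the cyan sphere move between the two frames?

2.4

The cyan sphere was near (5.1, 4.5) before and (3.1, 5.8) after, so it travelled √(2.0² + 1.3²) ≈ 2.4 units.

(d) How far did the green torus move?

1.3

The green torus moved from about (12.5, 1.9) to (12.7, 3.2), a distance of √(0.2² + 1.3²) ≈ 1.3.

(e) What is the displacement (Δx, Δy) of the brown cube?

(-1.2, -1.9)

The brown cube started near (11.9, 3.3) and ended near (10.7, 1.4).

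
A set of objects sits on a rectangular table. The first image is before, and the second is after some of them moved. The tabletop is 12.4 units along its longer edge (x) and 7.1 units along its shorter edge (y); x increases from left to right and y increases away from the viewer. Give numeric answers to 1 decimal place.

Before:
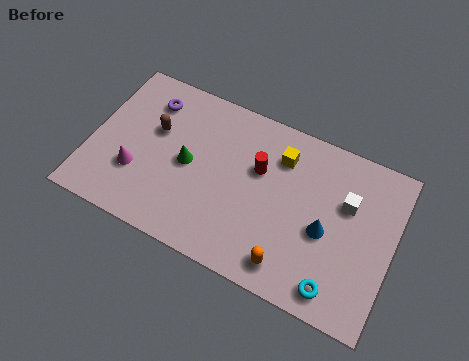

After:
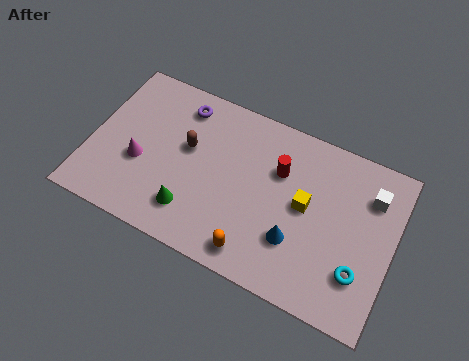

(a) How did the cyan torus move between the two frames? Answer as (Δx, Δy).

(0.8, 1.0)

From the two frames, the cyan torus sits at roughly (10.4, 1.0) before and (11.2, 2.0) after.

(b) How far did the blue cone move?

1.4

From (9.7, 3.1) to (8.6, 2.2), the blue cone covered √(1.1² + 0.9²) ≈ 1.4 units.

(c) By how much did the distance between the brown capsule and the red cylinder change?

-0.6

Before: roughly 4.3 units apart; after: 3.7. That's 0.6 units closer together.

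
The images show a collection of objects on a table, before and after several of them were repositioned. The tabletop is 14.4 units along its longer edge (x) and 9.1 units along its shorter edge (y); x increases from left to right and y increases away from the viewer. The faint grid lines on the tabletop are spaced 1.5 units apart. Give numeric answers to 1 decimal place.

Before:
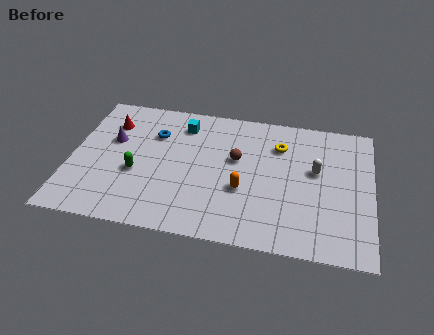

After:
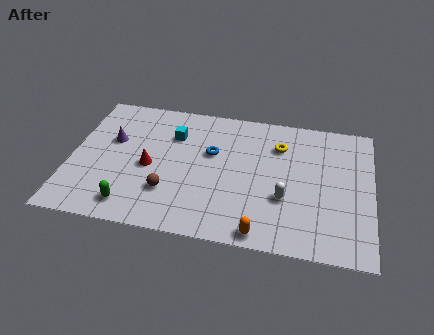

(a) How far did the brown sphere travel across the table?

4.2

From (7.9, 5.4) to (4.8, 2.6), the brown sphere covered √(3.1² + 2.8²) ≈ 4.2 units.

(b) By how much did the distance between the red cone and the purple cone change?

+1.2

They were about 1.2 units apart before and 2.4 after — 1.2 units further apart.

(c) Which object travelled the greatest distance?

the brown sphere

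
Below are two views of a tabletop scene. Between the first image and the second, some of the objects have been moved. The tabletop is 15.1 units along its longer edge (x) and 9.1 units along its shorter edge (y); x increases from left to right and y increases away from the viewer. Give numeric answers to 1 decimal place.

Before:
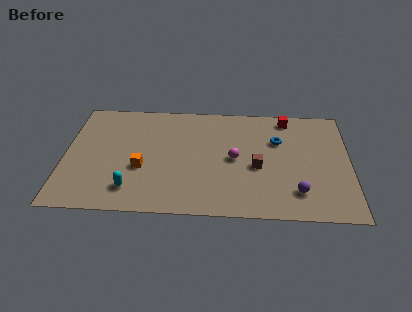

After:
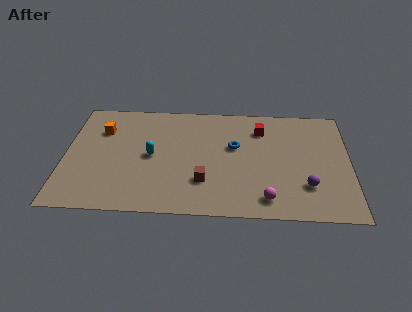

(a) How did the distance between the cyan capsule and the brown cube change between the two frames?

-3.5

They were about 6.9 units apart before and 3.4 after — 3.5 units closer together.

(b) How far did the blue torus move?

2.4

From (11.3, 6.1) to (9.0, 5.5), the blue torus covered √(2.3² + 0.6²) ≈ 2.4 units.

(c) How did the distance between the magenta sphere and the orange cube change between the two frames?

+5.2

Before: roughly 5.0 units apart; after: 10.2. That's 5.2 units further apart.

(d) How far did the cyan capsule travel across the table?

2.9

The cyan capsule was near (3.6, 1.8) before and (4.6, 4.5) after, so it travelled √(1.0² + 2.7²) ≈ 2.9 units.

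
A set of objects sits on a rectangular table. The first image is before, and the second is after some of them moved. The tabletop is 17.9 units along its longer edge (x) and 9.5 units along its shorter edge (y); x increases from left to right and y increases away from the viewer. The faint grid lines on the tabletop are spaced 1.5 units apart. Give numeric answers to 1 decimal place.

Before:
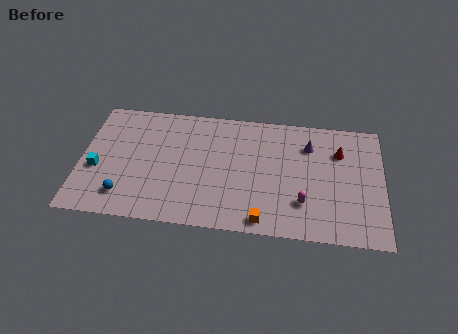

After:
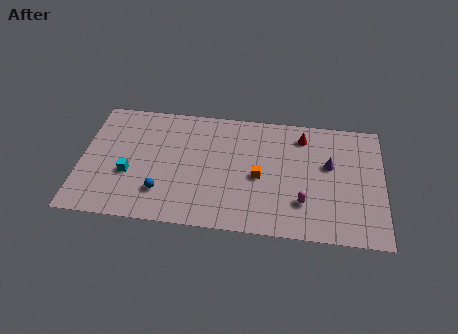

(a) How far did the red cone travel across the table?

2.4

The red cone moved from about (15.3, 6.8) to (13.1, 7.8), a distance of √(2.2² + 1.0²) ≈ 2.4.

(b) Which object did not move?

the magenta capsule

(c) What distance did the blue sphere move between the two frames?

2.3

The blue sphere moved from about (2.7, 1.9) to (4.9, 2.4), a distance of √(2.2² + 0.5²) ≈ 2.3.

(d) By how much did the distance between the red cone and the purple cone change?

+0.8

Before: roughly 1.8 units apart; after: 2.6. That's 0.8 units further apart.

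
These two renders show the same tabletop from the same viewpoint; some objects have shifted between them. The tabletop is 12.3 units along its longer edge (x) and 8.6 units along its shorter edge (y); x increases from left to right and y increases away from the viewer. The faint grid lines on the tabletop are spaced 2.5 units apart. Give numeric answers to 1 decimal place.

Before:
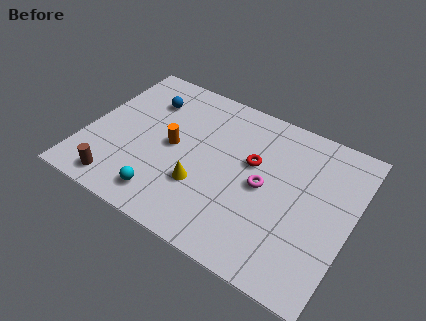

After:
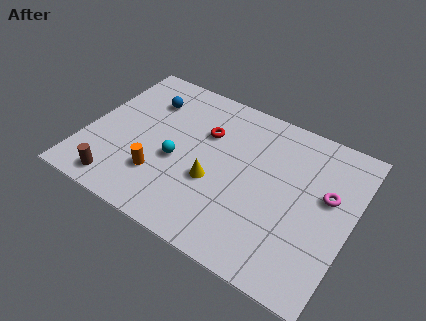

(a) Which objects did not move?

the blue sphere and the brown cylinder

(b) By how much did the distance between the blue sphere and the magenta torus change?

+2.5

The distance was about 6.3 in the first image and 8.8 in the second, so they moved 2.5 units further apart.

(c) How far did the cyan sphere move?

2.2

The cyan sphere was near (4.1, 1.4) before and (4.3, 3.6) after, so it travelled √(0.2² + 2.2²) ≈ 2.2 units.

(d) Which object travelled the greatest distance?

the magenta torus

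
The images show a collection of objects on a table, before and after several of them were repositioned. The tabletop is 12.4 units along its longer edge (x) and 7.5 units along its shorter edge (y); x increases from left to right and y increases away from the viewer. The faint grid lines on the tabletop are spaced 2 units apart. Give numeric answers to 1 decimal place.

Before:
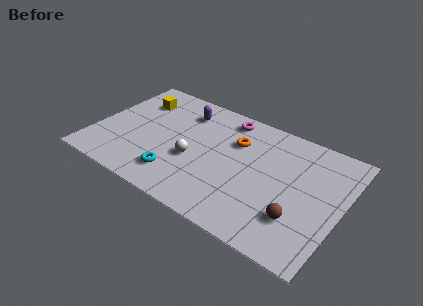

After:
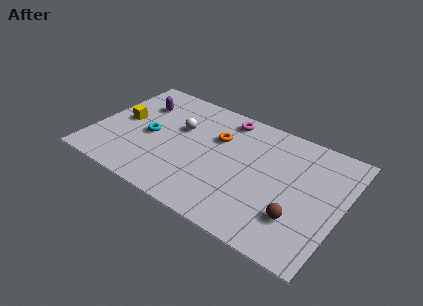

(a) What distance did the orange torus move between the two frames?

0.9

From (6.9, 5.2) to (6.0, 5.0), the orange torus covered √(0.9² + 0.2²) ≈ 0.9 units.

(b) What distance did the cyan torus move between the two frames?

2.5

From (4.5, 1.6) to (2.8, 3.5), the cyan torus covered √(1.7² + 1.9²) ≈ 2.5 units.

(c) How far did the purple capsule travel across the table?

2.3

The purple capsule was near (4.1, 5.9) before and (1.9, 5.4) after, so it travelled √(2.2² + 0.5²) ≈ 2.3 units.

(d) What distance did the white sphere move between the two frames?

2.0

The white sphere was near (5.1, 3.0) before and (4.1, 4.7) after, so it travelled √(1.0² + 1.7²) ≈ 2.0 units.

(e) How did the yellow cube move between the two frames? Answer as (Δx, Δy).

(-0.4, -1.7)

The yellow cube started near (1.7, 5.6) and ended near (1.3, 3.9).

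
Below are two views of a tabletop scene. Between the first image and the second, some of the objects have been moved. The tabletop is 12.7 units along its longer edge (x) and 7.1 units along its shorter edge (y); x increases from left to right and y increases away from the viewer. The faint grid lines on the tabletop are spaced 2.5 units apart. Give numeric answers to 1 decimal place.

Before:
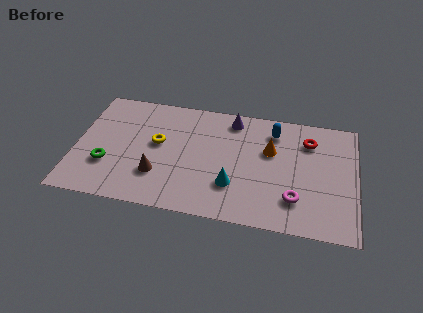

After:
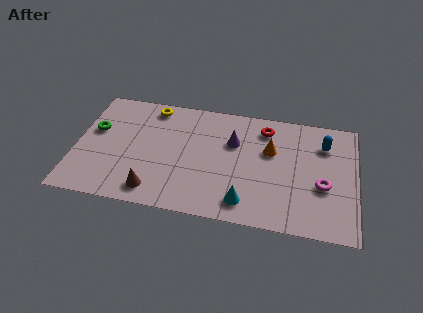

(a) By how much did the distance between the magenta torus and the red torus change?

+0.4

Before: roughly 3.6 units apart; after: 4.0. That's 0.4 units further apart.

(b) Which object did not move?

the orange cone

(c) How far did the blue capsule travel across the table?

2.3

From (8.9, 5.7) to (11.2, 5.3), the blue capsule covered √(2.3² + 0.4²) ≈ 2.3 units.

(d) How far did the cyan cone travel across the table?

1.1

From (7.2, 2.1) to (7.8, 1.2), the cyan cone covered √(0.6² + 0.9²) ≈ 1.1 units.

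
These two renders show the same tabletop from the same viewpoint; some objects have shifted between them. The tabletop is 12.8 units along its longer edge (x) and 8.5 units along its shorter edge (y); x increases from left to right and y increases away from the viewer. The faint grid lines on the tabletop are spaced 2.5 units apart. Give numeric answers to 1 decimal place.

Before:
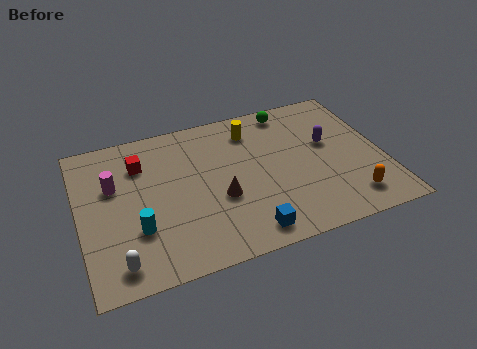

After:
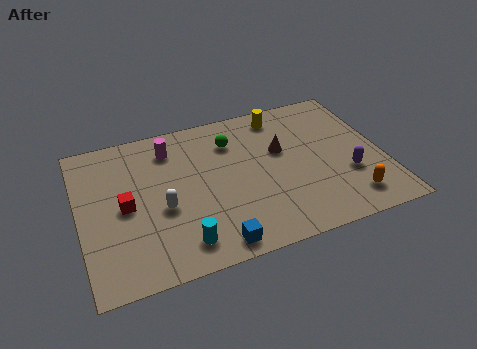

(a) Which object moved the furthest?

the brown cone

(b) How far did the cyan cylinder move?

2.1

The cyan cylinder moved from about (2.3, 2.7) to (4.0, 1.4), a distance of √(1.7² + 1.3²) ≈ 2.1.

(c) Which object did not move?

the orange capsule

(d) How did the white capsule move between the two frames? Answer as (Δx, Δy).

(2.0, 2.3)

From the two frames, the white capsule sits at roughly (1.4, 1.2) before and (3.4, 3.5) after.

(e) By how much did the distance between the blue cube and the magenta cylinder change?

-0.7

The distance was about 6.7 in the first image and 6.0 in the second, so they moved 0.7 units closer together.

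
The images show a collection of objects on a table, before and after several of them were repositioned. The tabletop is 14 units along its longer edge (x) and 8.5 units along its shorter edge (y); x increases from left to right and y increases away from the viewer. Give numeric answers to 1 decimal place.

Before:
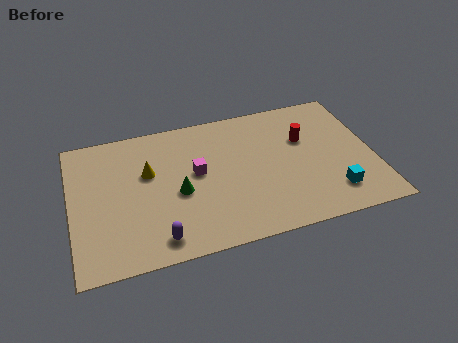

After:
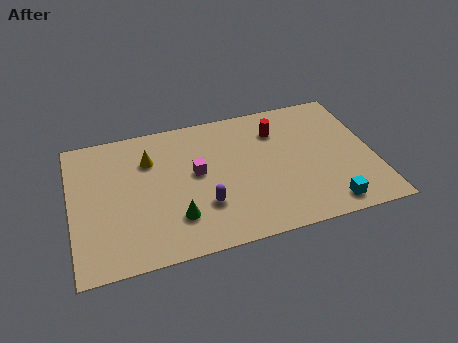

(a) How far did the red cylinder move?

1.5

The red cylinder moved from about (10.9, 5.5) to (9.7, 6.4), a distance of √(1.2² + 0.9²) ≈ 1.5.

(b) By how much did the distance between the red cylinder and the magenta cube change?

-0.9

The distance was about 5.2 in the first image and 4.3 in the second, so they moved 0.9 units closer together.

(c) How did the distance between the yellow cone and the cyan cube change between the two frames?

+0.3

They were about 9.0 units apart before and 9.3 after — 0.3 units further apart.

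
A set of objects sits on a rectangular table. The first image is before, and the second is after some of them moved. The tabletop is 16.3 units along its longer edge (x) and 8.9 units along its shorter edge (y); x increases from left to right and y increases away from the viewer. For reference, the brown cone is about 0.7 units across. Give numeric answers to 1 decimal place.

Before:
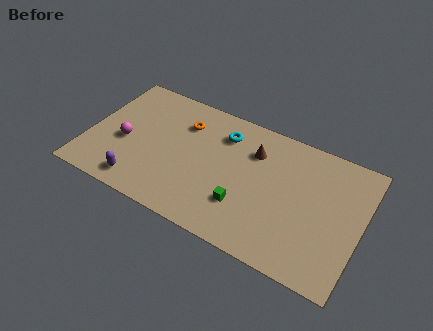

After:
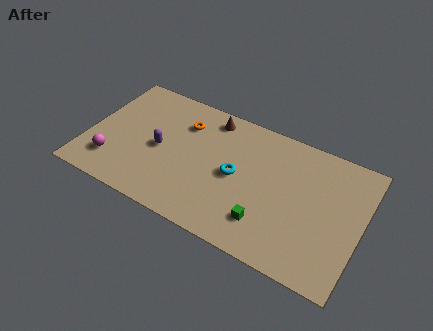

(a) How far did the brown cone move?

3.0

The brown cone moved from about (9.7, 6.5) to (6.9, 7.7), a distance of √(2.8² + 1.2²) ≈ 3.0.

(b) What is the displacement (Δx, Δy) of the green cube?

(1.4, -0.5)

From the two frames, the green cube sits at roughly (9.6, 2.6) before and (11.0, 2.1) after.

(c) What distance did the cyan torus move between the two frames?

2.7

The cyan torus was near (7.8, 6.9) before and (8.9, 4.4) after, so it travelled √(1.1² + 2.5²) ≈ 2.7 units.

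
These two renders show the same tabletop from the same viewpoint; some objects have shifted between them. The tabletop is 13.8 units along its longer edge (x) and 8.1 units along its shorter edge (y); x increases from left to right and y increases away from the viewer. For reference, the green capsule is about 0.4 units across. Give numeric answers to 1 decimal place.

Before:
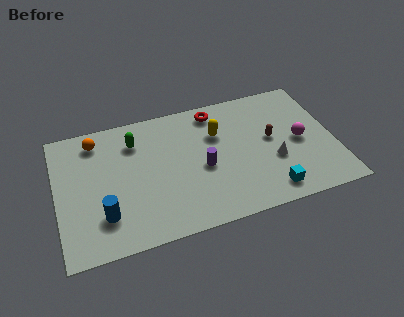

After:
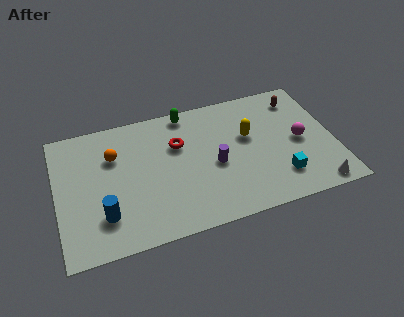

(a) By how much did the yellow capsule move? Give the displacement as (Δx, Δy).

(1.5, -0.6)

The yellow capsule was at about (8.1, 5.5) and moved to about (9.6, 4.9).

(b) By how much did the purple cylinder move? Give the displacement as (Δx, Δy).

(0.6, 0.0)

The purple cylinder was at about (7.2, 3.6) and moved to about (7.8, 3.6).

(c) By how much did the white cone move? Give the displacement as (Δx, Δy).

(1.9, -2.2)

From the two frames, the white cone sits at roughly (10.7, 3.0) before and (12.6, 0.8) after.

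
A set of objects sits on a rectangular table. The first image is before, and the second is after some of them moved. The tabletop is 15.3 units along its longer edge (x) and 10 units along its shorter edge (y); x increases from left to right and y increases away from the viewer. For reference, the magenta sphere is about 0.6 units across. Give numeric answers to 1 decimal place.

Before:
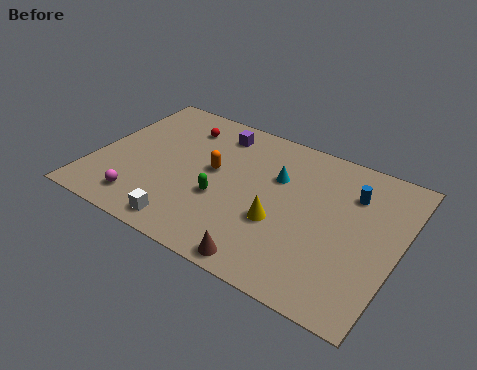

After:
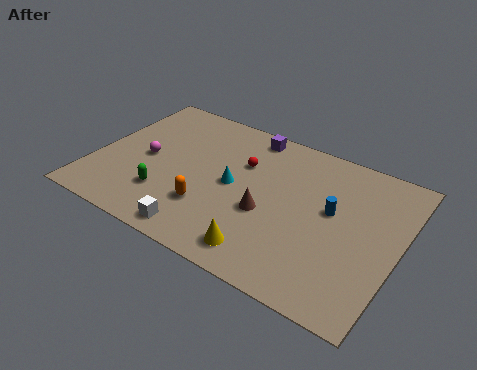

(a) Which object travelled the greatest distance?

the red sphere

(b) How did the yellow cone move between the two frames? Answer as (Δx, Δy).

(-0.4, -2.2)

The yellow cone was at about (9.6, 3.7) and moved to about (9.2, 1.5).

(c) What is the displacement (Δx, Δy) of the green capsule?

(-2.7, -1.1)

The green capsule was at about (6.6, 3.8) and moved to about (3.9, 2.7).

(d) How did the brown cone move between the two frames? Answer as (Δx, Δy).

(-0.5, 3.1)

The brown cone was at about (9.4, 0.9) and moved to about (8.9, 4.0).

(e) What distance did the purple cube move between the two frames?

1.7

The purple cube was near (5.6, 8.3) before and (7.2, 8.9) after, so it travelled √(1.6² + 0.6²) ≈ 1.7 units.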